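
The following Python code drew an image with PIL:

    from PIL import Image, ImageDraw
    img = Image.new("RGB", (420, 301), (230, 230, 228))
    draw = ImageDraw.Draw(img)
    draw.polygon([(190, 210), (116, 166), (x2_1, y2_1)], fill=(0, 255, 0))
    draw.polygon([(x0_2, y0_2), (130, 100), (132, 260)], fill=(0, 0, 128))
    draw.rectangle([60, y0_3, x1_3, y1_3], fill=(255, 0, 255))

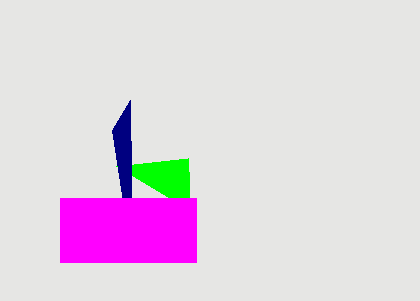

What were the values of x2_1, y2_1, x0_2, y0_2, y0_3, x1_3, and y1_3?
x2_1 = 188, y2_1 = 158, x0_2 = 112, y0_2 = 130, y0_3 = 198, x1_3 = 196, y1_3 = 262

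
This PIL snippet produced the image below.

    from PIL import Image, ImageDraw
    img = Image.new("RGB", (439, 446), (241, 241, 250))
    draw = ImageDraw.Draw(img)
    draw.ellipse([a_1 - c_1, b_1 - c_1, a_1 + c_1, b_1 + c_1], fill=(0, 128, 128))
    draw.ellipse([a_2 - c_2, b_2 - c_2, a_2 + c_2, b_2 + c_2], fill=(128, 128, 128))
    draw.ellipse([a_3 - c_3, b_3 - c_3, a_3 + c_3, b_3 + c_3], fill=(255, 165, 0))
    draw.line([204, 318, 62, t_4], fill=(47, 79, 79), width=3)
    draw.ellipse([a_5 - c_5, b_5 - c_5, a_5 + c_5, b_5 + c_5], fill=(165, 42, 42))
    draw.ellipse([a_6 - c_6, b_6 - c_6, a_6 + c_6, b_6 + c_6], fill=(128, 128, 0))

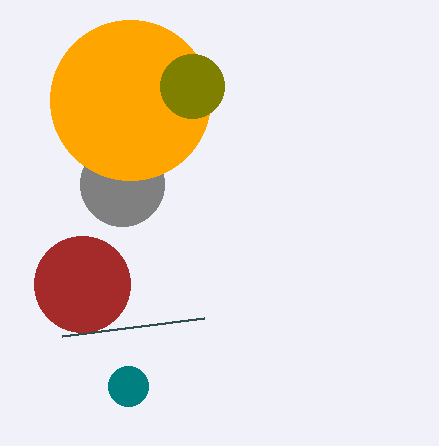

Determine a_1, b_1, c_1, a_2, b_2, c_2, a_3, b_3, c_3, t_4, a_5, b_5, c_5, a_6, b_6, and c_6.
a_1 = 128; b_1 = 386; c_1 = 20; a_2 = 122; b_2 = 184; c_2 = 42; a_3 = 130; b_3 = 100; c_3 = 80; t_4 = 336; a_5 = 82; b_5 = 284; c_5 = 48; a_6 = 192; b_6 = 86; c_6 = 32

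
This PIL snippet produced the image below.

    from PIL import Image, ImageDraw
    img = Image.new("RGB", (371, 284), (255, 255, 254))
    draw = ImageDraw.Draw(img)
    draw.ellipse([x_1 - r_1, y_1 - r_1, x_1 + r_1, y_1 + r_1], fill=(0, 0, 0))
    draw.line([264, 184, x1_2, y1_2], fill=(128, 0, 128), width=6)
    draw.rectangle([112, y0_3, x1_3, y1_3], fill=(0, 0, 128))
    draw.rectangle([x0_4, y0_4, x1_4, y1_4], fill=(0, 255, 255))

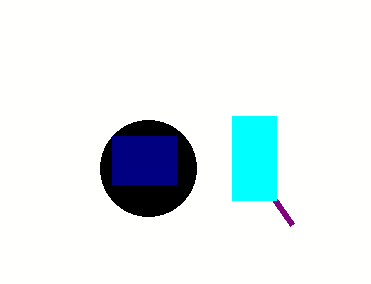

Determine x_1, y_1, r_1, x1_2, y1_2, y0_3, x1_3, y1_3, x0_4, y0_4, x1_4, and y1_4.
x_1 = 148, y_1 = 168, r_1 = 48, x1_2 = 292, y1_2 = 224, y0_3 = 136, x1_3 = 176, y1_3 = 184, x0_4 = 232, y0_4 = 116, x1_4 = 276, y1_4 = 200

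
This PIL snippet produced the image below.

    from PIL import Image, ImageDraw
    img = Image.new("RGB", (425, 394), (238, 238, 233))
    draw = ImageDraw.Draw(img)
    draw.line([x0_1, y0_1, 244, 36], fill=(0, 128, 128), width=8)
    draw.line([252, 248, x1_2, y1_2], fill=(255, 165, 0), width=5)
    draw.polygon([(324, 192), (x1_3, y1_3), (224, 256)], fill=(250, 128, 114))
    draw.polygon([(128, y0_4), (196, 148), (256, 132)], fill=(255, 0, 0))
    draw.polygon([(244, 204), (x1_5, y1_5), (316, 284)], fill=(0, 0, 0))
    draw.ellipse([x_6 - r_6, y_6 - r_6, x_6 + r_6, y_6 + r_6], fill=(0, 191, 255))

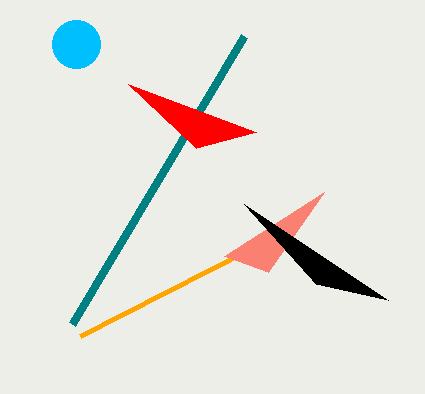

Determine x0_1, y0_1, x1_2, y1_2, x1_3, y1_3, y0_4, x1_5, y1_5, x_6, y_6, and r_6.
x0_1 = 72; y0_1 = 324; x1_2 = 80; y1_2 = 336; x1_3 = 268; y1_3 = 272; y0_4 = 84; x1_5 = 388; y1_5 = 300; x_6 = 76; y_6 = 44; r_6 = 24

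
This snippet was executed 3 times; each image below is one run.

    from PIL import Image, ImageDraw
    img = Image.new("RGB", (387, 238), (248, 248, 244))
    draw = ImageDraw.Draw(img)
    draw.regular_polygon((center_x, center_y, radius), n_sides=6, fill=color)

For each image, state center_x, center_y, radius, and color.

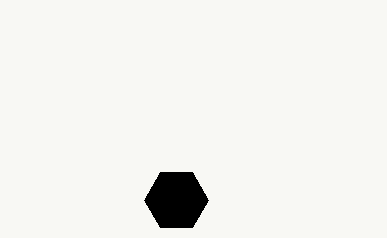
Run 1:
center_x = 176; center_y = 200; radius = 32; color = 'black'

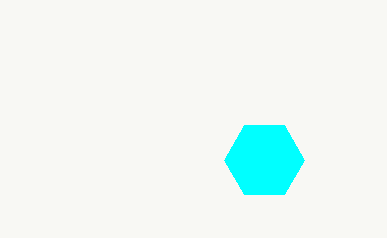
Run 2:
center_x = 264; center_y = 160; radius = 40; color = 'cyan'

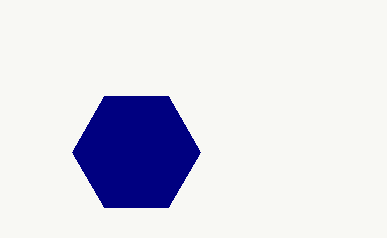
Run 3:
center_x = 136; center_y = 152; radius = 64; color = 'navy'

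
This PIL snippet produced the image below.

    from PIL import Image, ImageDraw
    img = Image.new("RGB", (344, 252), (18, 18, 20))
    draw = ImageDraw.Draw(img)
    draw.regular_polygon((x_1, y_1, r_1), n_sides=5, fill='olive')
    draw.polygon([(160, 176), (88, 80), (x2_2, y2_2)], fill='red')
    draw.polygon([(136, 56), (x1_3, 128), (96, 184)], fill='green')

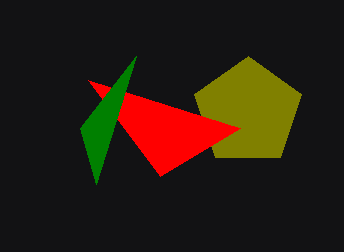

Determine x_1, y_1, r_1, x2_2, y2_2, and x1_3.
x_1 = 248, y_1 = 112, r_1 = 56, x2_2 = 240, y2_2 = 128, x1_3 = 80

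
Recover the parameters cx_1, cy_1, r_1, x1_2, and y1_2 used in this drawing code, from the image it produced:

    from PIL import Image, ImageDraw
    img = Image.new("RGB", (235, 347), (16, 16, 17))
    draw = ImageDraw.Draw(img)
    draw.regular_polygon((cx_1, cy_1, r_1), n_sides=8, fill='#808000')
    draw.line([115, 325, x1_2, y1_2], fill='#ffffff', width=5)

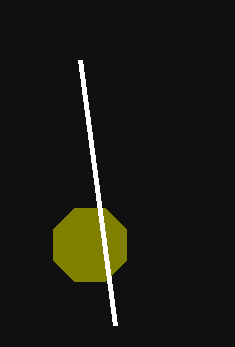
cx_1 = 90; cy_1 = 245; r_1 = 40; x1_2 = 80; y1_2 = 60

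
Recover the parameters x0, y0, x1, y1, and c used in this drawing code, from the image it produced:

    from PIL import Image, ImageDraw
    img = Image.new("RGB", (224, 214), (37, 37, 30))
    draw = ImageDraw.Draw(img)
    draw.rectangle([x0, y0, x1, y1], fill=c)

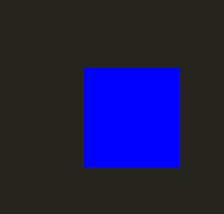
x0 = 84; y0 = 68; x1 = 178; y1 = 166; c = 'blue'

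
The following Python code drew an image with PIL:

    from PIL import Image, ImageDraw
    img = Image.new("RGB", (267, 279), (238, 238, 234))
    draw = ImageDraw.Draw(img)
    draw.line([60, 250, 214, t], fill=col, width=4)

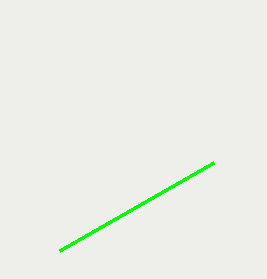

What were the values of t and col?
t = 162, col = 'lime'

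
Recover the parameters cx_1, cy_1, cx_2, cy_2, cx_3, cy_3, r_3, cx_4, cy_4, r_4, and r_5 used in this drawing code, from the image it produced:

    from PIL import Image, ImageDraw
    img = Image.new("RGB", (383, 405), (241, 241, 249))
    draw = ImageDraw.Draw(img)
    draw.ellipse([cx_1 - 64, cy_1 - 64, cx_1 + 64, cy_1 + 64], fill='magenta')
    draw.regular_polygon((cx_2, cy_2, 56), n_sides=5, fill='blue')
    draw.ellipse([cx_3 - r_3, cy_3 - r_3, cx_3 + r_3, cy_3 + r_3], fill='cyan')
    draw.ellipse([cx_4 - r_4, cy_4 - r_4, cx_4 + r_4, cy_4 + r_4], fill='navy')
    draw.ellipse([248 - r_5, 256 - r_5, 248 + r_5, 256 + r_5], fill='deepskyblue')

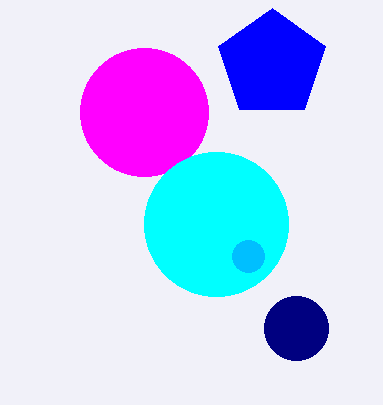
cx_1 = 144
cy_1 = 112
cx_2 = 272
cy_2 = 64
cx_3 = 216
cy_3 = 224
r_3 = 72
cx_4 = 296
cy_4 = 328
r_4 = 32
r_5 = 16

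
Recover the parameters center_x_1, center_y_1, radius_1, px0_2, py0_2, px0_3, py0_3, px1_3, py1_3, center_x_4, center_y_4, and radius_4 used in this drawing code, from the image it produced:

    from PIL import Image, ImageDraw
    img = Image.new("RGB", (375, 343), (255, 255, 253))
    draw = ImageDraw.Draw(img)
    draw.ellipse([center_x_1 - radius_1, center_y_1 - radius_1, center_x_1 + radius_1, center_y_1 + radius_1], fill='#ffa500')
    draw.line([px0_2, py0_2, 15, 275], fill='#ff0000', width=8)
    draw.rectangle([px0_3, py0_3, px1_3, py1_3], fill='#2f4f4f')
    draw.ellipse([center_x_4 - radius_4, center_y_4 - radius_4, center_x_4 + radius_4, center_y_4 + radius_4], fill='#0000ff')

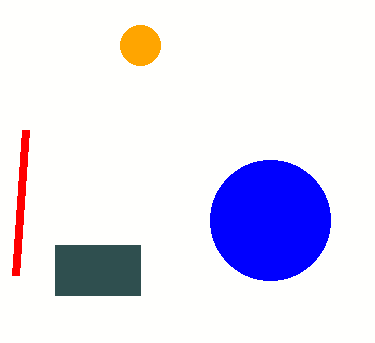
center_x_1 = 140; center_y_1 = 45; radius_1 = 20; px0_2 = 25; py0_2 = 130; px0_3 = 55; py0_3 = 245; px1_3 = 140; py1_3 = 295; center_x_4 = 270; center_y_4 = 220; radius_4 = 60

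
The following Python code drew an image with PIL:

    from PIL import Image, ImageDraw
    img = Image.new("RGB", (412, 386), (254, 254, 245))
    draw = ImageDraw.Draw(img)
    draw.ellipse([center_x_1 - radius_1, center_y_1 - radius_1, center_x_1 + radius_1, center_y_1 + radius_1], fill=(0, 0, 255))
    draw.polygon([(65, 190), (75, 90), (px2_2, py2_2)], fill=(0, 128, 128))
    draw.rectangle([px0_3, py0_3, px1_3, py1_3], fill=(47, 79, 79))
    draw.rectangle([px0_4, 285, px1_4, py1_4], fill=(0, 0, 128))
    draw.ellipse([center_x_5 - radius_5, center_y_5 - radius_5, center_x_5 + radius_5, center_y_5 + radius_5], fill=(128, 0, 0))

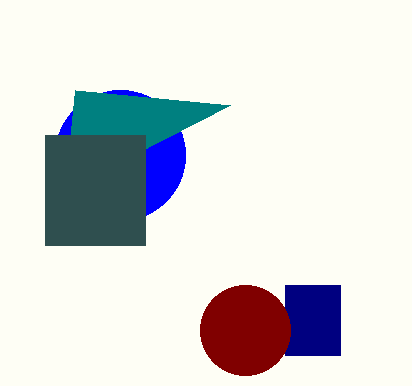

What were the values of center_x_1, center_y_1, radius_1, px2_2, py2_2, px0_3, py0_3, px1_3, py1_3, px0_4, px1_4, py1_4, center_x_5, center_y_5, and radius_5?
center_x_1 = 120, center_y_1 = 155, radius_1 = 65, px2_2 = 230, py2_2 = 105, px0_3 = 45, py0_3 = 135, px1_3 = 145, py1_3 = 245, px0_4 = 285, px1_4 = 340, py1_4 = 355, center_x_5 = 245, center_y_5 = 330, radius_5 = 45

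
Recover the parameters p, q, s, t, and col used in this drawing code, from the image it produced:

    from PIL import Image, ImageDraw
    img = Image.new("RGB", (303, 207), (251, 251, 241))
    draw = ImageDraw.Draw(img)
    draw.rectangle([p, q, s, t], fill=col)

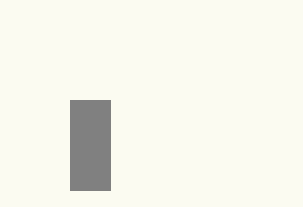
p = 70; q = 100; s = 110; t = 190; col = 'gray'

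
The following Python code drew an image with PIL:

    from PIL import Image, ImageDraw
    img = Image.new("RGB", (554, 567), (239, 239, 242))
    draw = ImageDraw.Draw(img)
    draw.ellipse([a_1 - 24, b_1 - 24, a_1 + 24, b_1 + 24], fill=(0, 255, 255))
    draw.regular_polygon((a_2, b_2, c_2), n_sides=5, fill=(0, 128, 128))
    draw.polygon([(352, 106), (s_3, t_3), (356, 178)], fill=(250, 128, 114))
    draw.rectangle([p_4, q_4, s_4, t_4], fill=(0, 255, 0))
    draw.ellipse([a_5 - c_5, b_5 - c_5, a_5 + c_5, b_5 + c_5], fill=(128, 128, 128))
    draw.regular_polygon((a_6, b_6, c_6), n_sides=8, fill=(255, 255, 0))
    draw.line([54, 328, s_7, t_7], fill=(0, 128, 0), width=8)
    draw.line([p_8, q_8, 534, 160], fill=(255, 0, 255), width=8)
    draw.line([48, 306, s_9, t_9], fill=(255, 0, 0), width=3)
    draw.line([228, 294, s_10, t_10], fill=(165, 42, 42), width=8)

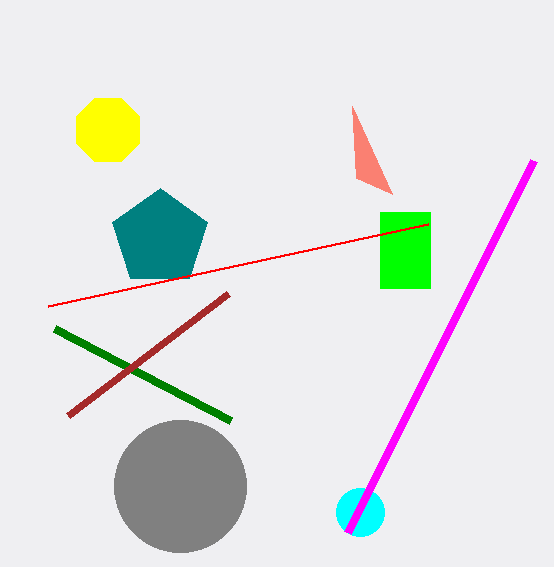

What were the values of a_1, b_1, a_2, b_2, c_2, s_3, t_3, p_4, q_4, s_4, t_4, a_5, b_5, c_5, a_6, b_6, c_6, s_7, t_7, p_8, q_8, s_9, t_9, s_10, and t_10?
a_1 = 360, b_1 = 512, a_2 = 160, b_2 = 238, c_2 = 50, s_3 = 392, t_3 = 194, p_4 = 380, q_4 = 212, s_4 = 430, t_4 = 288, a_5 = 180, b_5 = 486, c_5 = 66, a_6 = 108, b_6 = 130, c_6 = 34, s_7 = 230, t_7 = 420, p_8 = 348, q_8 = 532, s_9 = 428, t_9 = 224, s_10 = 68, t_10 = 416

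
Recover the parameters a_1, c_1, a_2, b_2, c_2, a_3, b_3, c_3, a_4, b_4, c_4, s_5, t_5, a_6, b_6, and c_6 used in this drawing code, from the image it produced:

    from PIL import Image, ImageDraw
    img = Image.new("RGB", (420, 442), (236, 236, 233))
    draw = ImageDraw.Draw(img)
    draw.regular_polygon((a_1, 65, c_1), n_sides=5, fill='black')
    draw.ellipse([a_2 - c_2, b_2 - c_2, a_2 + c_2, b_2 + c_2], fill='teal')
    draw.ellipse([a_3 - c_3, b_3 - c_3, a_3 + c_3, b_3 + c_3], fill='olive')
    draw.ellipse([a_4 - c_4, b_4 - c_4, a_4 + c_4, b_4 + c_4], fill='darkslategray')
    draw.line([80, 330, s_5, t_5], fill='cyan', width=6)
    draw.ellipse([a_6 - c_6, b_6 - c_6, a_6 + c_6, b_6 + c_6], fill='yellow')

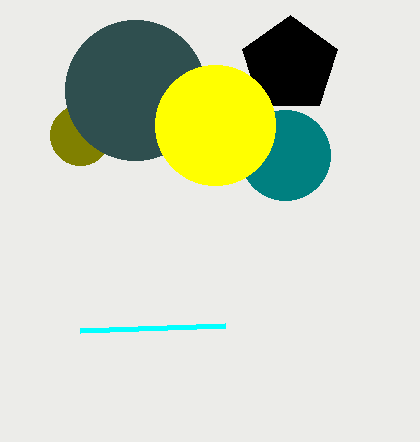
a_1 = 290; c_1 = 50; a_2 = 285; b_2 = 155; c_2 = 45; a_3 = 80; b_3 = 135; c_3 = 30; a_4 = 135; b_4 = 90; c_4 = 70; s_5 = 225; t_5 = 325; a_6 = 215; b_6 = 125; c_6 = 60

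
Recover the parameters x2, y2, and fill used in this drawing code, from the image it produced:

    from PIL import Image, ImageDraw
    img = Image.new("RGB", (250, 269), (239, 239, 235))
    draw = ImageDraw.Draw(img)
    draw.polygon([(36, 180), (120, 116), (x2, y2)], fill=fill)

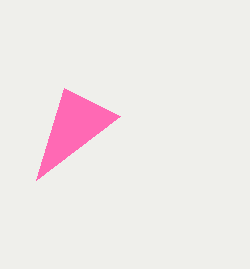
x2 = 64; y2 = 88; fill = 'hotpink'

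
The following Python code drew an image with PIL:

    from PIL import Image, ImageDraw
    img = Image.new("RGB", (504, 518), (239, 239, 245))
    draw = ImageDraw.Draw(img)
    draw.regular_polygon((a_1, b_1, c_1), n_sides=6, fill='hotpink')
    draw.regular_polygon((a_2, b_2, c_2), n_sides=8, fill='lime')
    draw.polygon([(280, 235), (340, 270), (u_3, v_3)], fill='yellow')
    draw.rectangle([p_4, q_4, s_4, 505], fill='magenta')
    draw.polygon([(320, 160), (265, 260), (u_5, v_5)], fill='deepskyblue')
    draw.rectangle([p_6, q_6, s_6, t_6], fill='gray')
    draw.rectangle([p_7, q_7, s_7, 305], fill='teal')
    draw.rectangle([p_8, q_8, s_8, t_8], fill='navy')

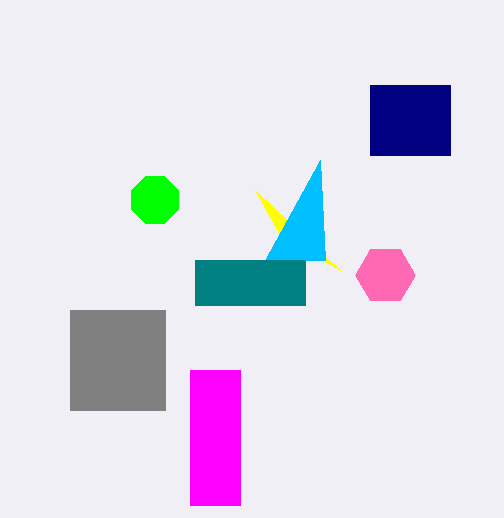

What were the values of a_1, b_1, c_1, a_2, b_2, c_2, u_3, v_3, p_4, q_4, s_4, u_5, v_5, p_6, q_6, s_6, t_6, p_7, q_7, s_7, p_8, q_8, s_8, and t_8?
a_1 = 385, b_1 = 275, c_1 = 30, a_2 = 155, b_2 = 200, c_2 = 25, u_3 = 255, v_3 = 190, p_4 = 190, q_4 = 370, s_4 = 240, u_5 = 325, v_5 = 260, p_6 = 70, q_6 = 310, s_6 = 165, t_6 = 410, p_7 = 195, q_7 = 260, s_7 = 305, p_8 = 370, q_8 = 85, s_8 = 450, t_8 = 155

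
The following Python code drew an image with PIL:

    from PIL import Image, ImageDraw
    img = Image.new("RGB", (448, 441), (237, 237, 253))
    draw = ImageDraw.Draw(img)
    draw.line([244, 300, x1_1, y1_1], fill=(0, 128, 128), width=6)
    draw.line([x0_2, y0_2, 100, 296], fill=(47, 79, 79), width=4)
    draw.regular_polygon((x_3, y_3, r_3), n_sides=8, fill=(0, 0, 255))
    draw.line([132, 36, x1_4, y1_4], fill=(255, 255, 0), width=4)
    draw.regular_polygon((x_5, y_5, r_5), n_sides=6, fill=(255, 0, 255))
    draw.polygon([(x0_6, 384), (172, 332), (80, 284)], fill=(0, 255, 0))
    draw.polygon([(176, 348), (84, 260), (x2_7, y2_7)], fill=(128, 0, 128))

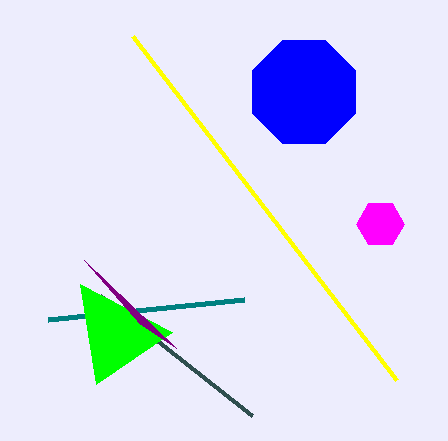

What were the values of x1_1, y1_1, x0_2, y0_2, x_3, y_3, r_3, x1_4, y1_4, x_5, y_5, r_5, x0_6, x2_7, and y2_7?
x1_1 = 48; y1_1 = 320; x0_2 = 252; y0_2 = 416; x_3 = 304; y_3 = 92; r_3 = 56; x1_4 = 396; y1_4 = 380; x_5 = 380; y_5 = 224; r_5 = 24; x0_6 = 96; x2_7 = 140; y2_7 = 324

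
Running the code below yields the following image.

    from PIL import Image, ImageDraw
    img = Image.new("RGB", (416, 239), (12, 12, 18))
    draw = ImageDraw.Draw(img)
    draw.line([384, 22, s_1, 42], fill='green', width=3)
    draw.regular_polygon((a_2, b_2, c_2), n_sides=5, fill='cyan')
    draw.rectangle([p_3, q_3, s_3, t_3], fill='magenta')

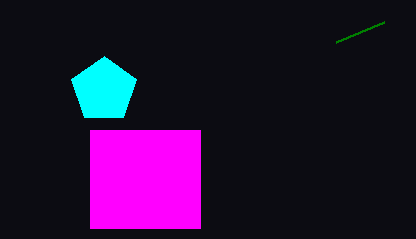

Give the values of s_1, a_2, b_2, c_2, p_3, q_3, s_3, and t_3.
s_1 = 336
a_2 = 104
b_2 = 90
c_2 = 34
p_3 = 90
q_3 = 130
s_3 = 200
t_3 = 228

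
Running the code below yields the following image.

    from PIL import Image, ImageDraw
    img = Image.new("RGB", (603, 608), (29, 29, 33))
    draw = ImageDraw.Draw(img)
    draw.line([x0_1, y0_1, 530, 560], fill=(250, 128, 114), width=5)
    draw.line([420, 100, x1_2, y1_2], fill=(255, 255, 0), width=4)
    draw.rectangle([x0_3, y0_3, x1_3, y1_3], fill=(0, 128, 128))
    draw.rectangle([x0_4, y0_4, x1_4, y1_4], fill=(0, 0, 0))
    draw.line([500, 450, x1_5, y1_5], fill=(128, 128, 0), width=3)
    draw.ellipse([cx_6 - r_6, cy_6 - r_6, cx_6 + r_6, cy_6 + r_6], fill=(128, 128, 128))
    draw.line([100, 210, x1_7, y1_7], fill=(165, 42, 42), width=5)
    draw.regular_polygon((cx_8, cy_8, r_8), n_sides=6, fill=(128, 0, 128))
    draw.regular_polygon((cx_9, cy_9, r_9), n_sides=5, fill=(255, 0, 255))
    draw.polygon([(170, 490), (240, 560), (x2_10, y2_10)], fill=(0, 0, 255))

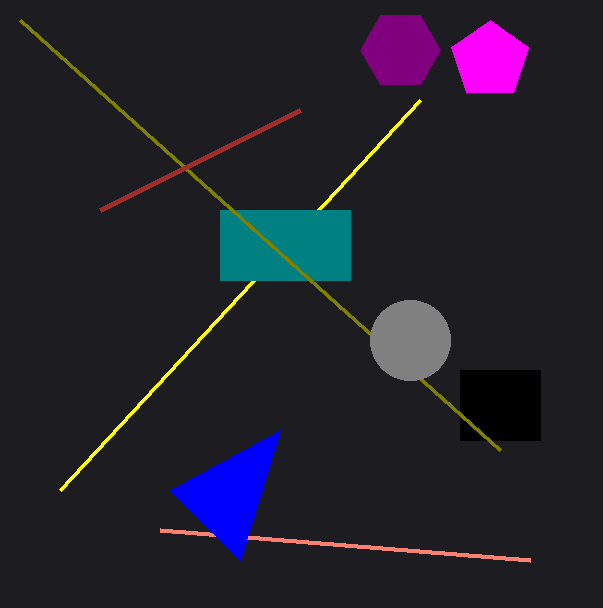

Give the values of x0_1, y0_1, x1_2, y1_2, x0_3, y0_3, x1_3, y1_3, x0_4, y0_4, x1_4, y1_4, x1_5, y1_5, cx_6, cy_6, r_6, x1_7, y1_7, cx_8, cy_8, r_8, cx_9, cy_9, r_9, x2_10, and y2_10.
x0_1 = 160, y0_1 = 530, x1_2 = 60, y1_2 = 490, x0_3 = 220, y0_3 = 210, x1_3 = 350, y1_3 = 280, x0_4 = 460, y0_4 = 370, x1_4 = 540, y1_4 = 440, x1_5 = 20, y1_5 = 20, cx_6 = 410, cy_6 = 340, r_6 = 40, x1_7 = 300, y1_7 = 110, cx_8 = 400, cy_8 = 50, r_8 = 40, cx_9 = 490, cy_9 = 60, r_9 = 40, x2_10 = 280, y2_10 = 430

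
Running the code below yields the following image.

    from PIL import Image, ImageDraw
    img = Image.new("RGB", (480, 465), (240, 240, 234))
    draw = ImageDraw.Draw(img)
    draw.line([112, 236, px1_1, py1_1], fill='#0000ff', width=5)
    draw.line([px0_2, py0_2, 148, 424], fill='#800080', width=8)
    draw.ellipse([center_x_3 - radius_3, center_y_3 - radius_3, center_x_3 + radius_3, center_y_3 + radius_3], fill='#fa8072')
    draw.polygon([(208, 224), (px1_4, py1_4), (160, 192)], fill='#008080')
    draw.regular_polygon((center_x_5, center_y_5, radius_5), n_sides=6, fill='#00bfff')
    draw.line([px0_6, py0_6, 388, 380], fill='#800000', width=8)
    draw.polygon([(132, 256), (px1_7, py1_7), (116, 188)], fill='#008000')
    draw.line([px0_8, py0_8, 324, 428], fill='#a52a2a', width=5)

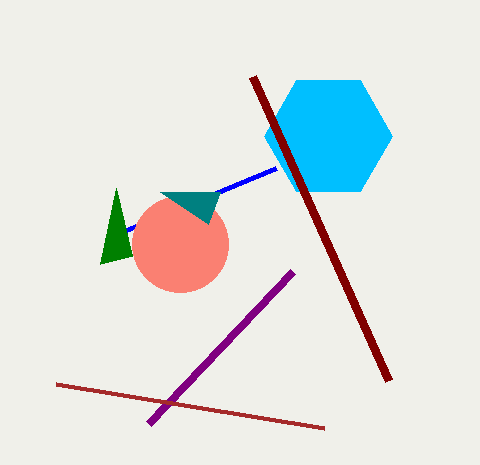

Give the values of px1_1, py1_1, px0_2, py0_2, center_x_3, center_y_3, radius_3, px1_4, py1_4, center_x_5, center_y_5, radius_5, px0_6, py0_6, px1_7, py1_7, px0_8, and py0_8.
px1_1 = 276
py1_1 = 168
px0_2 = 292
py0_2 = 272
center_x_3 = 180
center_y_3 = 244
radius_3 = 48
px1_4 = 220
py1_4 = 192
center_x_5 = 328
center_y_5 = 136
radius_5 = 64
px0_6 = 252
py0_6 = 76
px1_7 = 100
py1_7 = 264
px0_8 = 56
py0_8 = 384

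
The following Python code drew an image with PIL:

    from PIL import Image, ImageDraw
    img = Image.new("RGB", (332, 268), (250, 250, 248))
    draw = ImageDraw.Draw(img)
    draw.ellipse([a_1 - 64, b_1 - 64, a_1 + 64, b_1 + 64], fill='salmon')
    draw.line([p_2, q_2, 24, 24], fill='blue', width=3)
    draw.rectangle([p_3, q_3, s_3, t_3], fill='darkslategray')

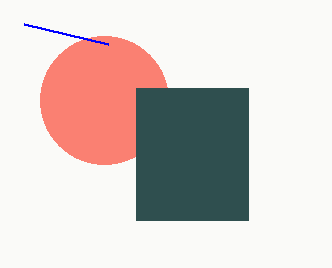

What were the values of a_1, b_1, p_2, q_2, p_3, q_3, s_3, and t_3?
a_1 = 104; b_1 = 100; p_2 = 108; q_2 = 44; p_3 = 136; q_3 = 88; s_3 = 248; t_3 = 220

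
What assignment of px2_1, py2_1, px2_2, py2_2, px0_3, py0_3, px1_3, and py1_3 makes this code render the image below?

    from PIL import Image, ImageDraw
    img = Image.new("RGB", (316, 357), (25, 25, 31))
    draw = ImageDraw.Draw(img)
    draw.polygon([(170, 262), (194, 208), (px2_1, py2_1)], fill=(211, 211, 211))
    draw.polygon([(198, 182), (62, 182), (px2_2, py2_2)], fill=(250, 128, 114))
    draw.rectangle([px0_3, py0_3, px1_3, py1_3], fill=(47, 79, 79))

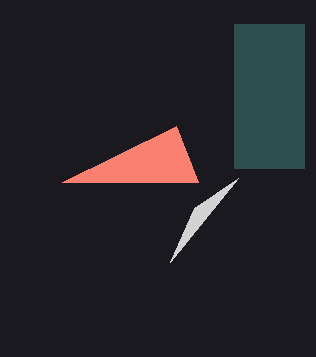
px2_1 = 238
py2_1 = 178
px2_2 = 176
py2_2 = 126
px0_3 = 234
py0_3 = 24
px1_3 = 304
py1_3 = 168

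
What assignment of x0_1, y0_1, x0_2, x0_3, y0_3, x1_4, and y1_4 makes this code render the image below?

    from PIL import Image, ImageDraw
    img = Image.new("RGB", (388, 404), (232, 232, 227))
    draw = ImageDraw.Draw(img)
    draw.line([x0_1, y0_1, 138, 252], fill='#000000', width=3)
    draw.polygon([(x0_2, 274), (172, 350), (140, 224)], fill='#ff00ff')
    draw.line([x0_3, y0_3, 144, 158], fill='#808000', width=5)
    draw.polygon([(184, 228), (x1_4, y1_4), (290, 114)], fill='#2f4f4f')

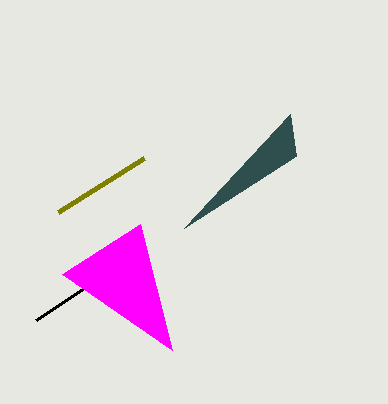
x0_1 = 36, y0_1 = 320, x0_2 = 62, x0_3 = 58, y0_3 = 212, x1_4 = 296, y1_4 = 156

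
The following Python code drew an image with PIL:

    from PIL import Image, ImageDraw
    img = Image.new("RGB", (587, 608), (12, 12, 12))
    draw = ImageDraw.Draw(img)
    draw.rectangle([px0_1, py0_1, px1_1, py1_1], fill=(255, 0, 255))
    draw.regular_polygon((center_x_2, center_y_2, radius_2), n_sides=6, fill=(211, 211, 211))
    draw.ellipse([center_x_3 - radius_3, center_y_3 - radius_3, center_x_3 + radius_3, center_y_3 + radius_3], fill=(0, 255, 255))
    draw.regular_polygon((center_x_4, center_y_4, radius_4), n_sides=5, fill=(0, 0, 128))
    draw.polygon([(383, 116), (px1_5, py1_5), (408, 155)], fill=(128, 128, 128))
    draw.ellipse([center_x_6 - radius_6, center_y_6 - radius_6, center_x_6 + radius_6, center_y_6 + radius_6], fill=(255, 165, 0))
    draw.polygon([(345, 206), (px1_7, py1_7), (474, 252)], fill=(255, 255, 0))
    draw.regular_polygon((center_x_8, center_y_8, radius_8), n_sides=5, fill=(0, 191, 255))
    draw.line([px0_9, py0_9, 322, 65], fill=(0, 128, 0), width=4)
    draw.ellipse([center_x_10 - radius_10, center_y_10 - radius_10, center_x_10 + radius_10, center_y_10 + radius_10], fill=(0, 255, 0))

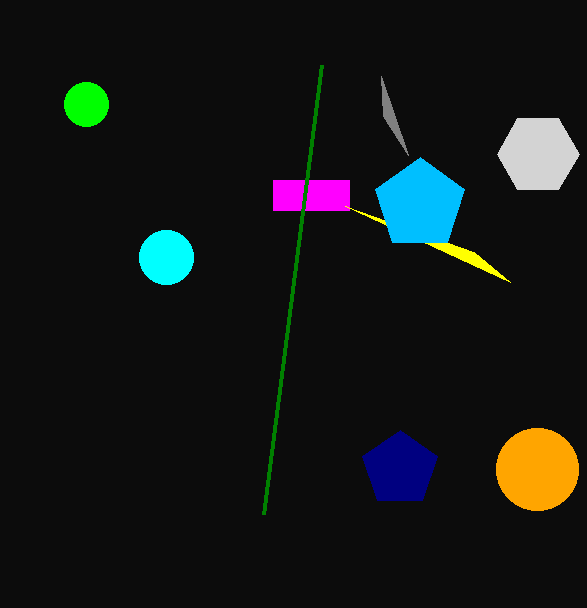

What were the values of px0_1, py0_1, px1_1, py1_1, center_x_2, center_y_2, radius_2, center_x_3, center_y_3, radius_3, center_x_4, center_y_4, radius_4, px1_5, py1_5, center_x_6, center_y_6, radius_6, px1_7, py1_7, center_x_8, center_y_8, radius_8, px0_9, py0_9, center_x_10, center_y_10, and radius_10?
px0_1 = 273, py0_1 = 180, px1_1 = 349, py1_1 = 210, center_x_2 = 538, center_y_2 = 154, radius_2 = 41, center_x_3 = 166, center_y_3 = 257, radius_3 = 27, center_x_4 = 400, center_y_4 = 469, radius_4 = 39, px1_5 = 381, py1_5 = 76, center_x_6 = 537, center_y_6 = 469, radius_6 = 41, px1_7 = 510, py1_7 = 282, center_x_8 = 420, center_y_8 = 204, radius_8 = 47, px0_9 = 264, py0_9 = 514, center_x_10 = 86, center_y_10 = 104, radius_10 = 22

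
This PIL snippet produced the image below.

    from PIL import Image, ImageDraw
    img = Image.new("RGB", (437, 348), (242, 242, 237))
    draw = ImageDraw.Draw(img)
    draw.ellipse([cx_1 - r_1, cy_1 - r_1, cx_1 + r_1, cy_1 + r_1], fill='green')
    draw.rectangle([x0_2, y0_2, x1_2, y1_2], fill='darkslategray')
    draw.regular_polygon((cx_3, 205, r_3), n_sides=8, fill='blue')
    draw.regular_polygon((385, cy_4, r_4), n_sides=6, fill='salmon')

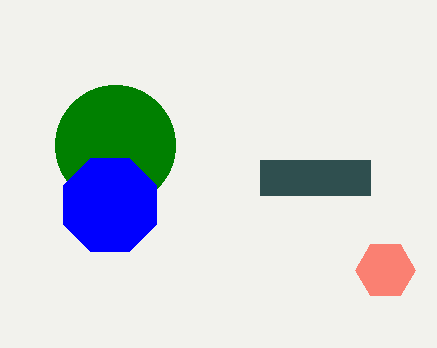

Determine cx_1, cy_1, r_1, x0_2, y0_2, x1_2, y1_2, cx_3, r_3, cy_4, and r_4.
cx_1 = 115, cy_1 = 145, r_1 = 60, x0_2 = 260, y0_2 = 160, x1_2 = 370, y1_2 = 195, cx_3 = 110, r_3 = 50, cy_4 = 270, r_4 = 30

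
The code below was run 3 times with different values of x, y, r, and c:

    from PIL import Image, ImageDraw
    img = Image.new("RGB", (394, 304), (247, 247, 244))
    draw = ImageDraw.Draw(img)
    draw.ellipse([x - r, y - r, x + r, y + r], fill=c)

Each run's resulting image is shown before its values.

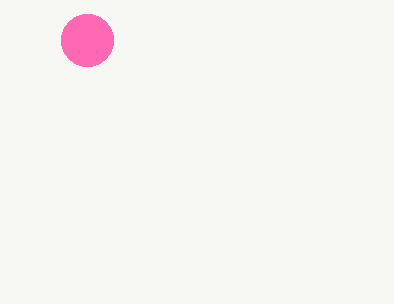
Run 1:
x = 87, y = 40, r = 26, c = 'hotpink'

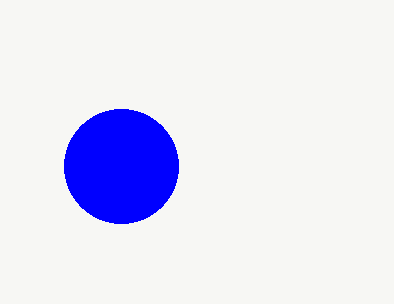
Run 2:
x = 121
y = 166
r = 57
c = 'blue'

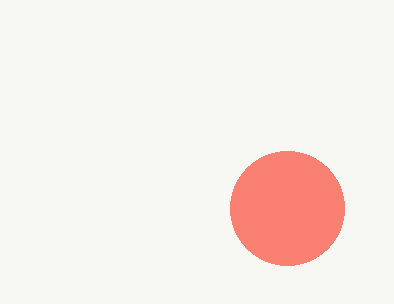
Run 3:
x = 287; y = 208; r = 57; c = 'salmon'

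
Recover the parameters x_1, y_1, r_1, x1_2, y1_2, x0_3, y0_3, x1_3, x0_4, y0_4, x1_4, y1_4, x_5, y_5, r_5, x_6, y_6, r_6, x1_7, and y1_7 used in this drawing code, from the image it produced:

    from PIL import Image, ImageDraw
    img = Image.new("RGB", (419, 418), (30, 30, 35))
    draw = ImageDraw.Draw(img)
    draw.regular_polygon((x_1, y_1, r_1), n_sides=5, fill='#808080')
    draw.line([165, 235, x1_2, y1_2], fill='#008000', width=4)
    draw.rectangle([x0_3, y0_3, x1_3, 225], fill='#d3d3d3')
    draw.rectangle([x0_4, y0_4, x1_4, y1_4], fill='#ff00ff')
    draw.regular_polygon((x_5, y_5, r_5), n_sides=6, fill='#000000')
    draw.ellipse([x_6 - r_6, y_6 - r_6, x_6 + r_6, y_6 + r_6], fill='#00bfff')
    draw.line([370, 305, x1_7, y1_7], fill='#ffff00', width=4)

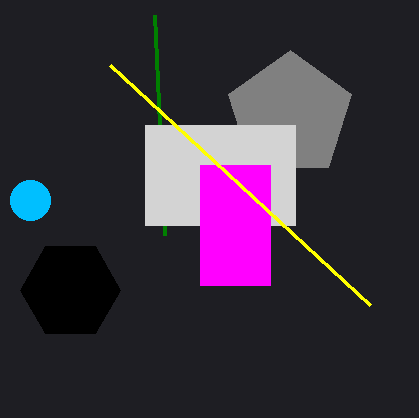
x_1 = 290, y_1 = 115, r_1 = 65, x1_2 = 155, y1_2 = 15, x0_3 = 145, y0_3 = 125, x1_3 = 295, x0_4 = 200, y0_4 = 165, x1_4 = 270, y1_4 = 285, x_5 = 70, y_5 = 290, r_5 = 50, x_6 = 30, y_6 = 200, r_6 = 20, x1_7 = 110, y1_7 = 65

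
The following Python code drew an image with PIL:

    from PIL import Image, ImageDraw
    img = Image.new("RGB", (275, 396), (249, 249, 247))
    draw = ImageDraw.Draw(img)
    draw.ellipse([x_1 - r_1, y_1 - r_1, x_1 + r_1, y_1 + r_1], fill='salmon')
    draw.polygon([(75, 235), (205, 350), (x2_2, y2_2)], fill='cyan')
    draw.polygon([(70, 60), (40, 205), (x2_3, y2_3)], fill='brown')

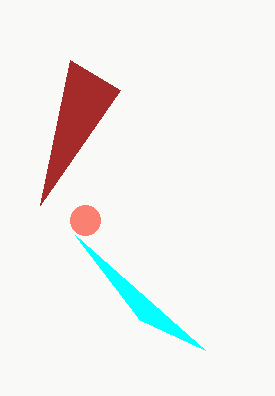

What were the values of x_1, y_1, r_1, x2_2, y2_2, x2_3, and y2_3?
x_1 = 85
y_1 = 220
r_1 = 15
x2_2 = 140
y2_2 = 320
x2_3 = 120
y2_3 = 90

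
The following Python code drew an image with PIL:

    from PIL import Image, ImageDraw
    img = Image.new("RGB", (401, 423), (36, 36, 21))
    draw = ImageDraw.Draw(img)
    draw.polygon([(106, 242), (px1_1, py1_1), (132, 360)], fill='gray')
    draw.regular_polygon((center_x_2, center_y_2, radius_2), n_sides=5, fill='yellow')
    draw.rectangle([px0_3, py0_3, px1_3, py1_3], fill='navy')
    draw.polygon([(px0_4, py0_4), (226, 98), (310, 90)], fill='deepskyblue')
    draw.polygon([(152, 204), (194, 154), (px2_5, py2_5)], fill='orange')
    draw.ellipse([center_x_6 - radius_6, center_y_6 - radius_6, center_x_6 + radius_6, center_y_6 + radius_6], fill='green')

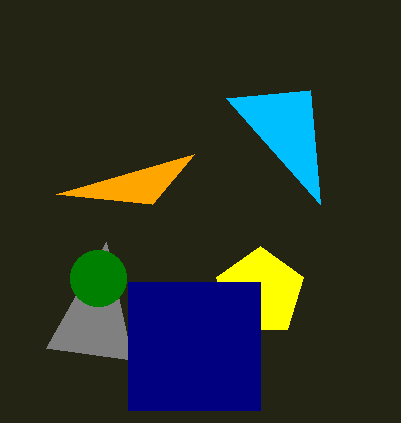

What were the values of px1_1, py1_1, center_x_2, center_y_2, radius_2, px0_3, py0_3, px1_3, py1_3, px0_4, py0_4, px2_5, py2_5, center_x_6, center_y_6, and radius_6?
px1_1 = 46, py1_1 = 348, center_x_2 = 260, center_y_2 = 292, radius_2 = 46, px0_3 = 128, py0_3 = 282, px1_3 = 260, py1_3 = 410, px0_4 = 320, py0_4 = 204, px2_5 = 56, py2_5 = 194, center_x_6 = 98, center_y_6 = 278, radius_6 = 28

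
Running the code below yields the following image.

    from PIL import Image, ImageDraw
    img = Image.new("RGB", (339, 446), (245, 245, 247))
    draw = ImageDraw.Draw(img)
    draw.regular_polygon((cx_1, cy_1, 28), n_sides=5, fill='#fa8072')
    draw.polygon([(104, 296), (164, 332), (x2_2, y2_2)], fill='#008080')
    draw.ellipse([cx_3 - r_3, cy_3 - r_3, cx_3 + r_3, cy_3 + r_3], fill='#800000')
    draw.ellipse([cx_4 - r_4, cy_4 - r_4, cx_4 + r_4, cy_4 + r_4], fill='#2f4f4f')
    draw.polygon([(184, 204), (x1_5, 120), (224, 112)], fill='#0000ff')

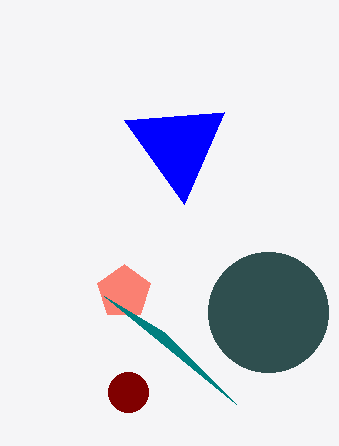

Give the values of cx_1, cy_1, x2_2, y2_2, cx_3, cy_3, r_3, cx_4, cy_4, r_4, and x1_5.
cx_1 = 124; cy_1 = 292; x2_2 = 236; y2_2 = 404; cx_3 = 128; cy_3 = 392; r_3 = 20; cx_4 = 268; cy_4 = 312; r_4 = 60; x1_5 = 124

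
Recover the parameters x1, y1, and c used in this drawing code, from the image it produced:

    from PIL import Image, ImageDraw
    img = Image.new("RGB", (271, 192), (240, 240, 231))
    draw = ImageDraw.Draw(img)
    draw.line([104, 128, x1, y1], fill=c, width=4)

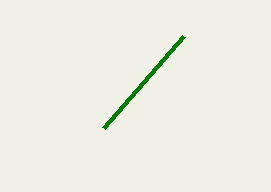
x1 = 184
y1 = 36
c = 'green'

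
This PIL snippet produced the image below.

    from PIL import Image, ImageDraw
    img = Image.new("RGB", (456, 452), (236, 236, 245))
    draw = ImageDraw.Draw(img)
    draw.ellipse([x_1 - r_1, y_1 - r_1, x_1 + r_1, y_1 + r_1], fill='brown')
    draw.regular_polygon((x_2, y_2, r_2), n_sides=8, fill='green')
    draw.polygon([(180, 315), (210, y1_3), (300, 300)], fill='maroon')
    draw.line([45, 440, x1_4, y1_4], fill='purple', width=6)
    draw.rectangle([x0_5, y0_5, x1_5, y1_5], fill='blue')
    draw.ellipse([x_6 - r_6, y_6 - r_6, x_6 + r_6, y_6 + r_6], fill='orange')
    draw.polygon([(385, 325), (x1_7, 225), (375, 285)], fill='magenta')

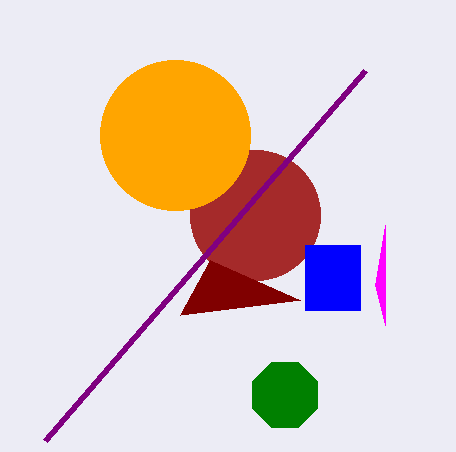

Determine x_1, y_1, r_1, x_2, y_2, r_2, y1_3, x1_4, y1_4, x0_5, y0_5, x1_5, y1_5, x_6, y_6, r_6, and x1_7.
x_1 = 255, y_1 = 215, r_1 = 65, x_2 = 285, y_2 = 395, r_2 = 35, y1_3 = 260, x1_4 = 365, y1_4 = 70, x0_5 = 305, y0_5 = 245, x1_5 = 360, y1_5 = 310, x_6 = 175, y_6 = 135, r_6 = 75, x1_7 = 385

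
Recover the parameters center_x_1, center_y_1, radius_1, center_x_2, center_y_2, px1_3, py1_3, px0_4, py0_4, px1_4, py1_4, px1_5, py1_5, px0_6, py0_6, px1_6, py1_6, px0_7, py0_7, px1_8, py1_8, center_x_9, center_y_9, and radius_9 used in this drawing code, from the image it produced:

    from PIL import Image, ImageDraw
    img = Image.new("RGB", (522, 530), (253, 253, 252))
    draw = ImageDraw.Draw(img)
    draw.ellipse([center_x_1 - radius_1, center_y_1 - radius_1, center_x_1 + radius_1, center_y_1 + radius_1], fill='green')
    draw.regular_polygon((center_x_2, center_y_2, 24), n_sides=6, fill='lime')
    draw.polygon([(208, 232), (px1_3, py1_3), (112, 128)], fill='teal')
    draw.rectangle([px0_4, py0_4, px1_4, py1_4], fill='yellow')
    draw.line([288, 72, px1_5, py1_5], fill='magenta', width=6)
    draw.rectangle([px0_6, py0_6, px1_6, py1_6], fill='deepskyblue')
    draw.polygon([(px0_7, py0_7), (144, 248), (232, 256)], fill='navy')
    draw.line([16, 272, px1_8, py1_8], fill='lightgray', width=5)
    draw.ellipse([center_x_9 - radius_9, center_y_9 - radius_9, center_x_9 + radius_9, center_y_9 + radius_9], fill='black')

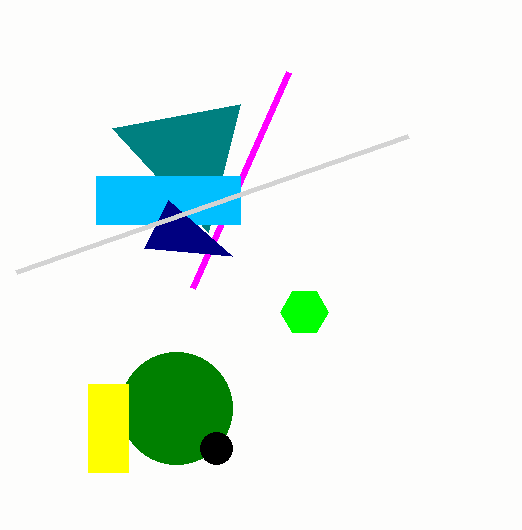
center_x_1 = 176, center_y_1 = 408, radius_1 = 56, center_x_2 = 304, center_y_2 = 312, px1_3 = 240, py1_3 = 104, px0_4 = 88, py0_4 = 384, px1_4 = 128, py1_4 = 472, px1_5 = 192, py1_5 = 288, px0_6 = 96, py0_6 = 176, px1_6 = 240, py1_6 = 224, px0_7 = 168, py0_7 = 200, px1_8 = 408, py1_8 = 136, center_x_9 = 216, center_y_9 = 448, radius_9 = 16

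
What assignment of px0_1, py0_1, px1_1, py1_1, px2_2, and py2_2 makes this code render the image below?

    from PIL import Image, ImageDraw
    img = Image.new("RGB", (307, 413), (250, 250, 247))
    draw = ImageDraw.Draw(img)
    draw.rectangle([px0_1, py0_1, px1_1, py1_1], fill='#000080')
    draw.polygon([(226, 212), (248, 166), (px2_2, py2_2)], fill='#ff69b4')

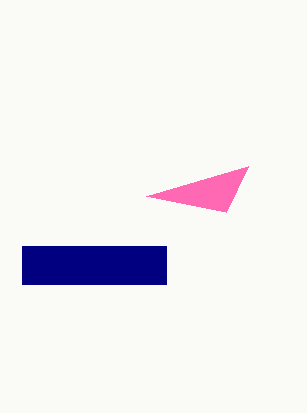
px0_1 = 22; py0_1 = 246; px1_1 = 166; py1_1 = 284; px2_2 = 146; py2_2 = 196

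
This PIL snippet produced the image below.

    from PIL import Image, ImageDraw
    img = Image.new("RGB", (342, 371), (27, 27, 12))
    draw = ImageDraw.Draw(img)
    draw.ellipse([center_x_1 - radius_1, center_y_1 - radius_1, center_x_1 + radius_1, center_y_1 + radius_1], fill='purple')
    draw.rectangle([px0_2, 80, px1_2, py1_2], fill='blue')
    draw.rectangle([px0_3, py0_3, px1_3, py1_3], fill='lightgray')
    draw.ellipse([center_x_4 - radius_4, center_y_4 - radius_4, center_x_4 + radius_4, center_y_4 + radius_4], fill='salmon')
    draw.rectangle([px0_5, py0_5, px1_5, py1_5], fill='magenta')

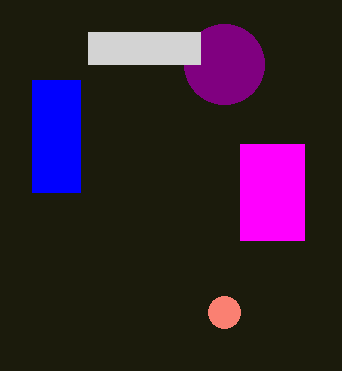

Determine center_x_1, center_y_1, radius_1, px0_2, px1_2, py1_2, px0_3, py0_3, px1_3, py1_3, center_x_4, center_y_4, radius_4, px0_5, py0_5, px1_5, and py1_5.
center_x_1 = 224, center_y_1 = 64, radius_1 = 40, px0_2 = 32, px1_2 = 80, py1_2 = 192, px0_3 = 88, py0_3 = 32, px1_3 = 200, py1_3 = 64, center_x_4 = 224, center_y_4 = 312, radius_4 = 16, px0_5 = 240, py0_5 = 144, px1_5 = 304, py1_5 = 240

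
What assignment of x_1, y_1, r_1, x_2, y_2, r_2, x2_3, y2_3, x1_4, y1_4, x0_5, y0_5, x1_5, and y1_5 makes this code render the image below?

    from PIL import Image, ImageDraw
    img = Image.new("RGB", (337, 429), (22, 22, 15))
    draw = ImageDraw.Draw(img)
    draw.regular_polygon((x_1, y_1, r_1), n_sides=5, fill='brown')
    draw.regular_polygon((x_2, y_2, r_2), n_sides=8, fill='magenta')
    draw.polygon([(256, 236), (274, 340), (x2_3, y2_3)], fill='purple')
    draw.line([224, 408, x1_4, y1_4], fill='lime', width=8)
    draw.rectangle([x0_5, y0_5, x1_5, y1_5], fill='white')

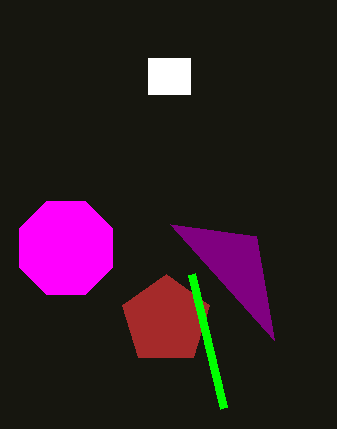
x_1 = 166; y_1 = 320; r_1 = 46; x_2 = 66; y_2 = 248; r_2 = 50; x2_3 = 170; y2_3 = 224; x1_4 = 192; y1_4 = 274; x0_5 = 148; y0_5 = 58; x1_5 = 190; y1_5 = 94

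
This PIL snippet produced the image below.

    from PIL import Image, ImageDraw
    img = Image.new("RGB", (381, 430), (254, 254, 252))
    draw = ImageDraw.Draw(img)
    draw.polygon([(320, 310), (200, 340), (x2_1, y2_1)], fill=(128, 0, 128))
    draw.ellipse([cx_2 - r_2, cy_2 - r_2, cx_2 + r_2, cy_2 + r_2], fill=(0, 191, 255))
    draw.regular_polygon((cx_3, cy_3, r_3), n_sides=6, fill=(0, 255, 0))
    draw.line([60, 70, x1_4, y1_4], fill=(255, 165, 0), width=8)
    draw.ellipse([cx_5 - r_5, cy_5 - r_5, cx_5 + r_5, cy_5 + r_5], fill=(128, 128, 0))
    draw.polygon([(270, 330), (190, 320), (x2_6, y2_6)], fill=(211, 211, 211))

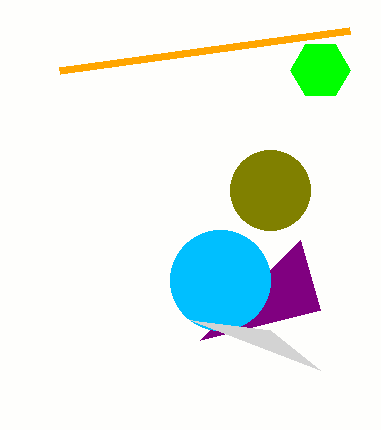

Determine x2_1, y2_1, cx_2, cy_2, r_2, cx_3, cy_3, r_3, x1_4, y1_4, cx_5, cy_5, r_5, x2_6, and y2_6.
x2_1 = 300; y2_1 = 240; cx_2 = 220; cy_2 = 280; r_2 = 50; cx_3 = 320; cy_3 = 70; r_3 = 30; x1_4 = 350; y1_4 = 30; cx_5 = 270; cy_5 = 190; r_5 = 40; x2_6 = 320; y2_6 = 370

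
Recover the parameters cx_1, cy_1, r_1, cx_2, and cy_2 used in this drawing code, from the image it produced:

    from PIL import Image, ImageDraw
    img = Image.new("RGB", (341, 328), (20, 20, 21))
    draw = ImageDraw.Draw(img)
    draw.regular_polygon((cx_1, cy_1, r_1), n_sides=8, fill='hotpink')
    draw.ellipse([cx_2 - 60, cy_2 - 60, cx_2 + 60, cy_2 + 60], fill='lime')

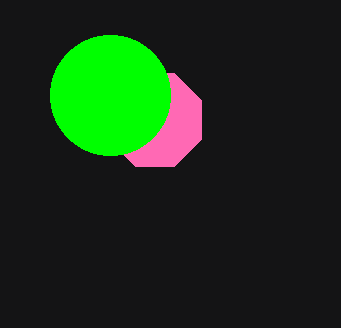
cx_1 = 155, cy_1 = 120, r_1 = 50, cx_2 = 110, cy_2 = 95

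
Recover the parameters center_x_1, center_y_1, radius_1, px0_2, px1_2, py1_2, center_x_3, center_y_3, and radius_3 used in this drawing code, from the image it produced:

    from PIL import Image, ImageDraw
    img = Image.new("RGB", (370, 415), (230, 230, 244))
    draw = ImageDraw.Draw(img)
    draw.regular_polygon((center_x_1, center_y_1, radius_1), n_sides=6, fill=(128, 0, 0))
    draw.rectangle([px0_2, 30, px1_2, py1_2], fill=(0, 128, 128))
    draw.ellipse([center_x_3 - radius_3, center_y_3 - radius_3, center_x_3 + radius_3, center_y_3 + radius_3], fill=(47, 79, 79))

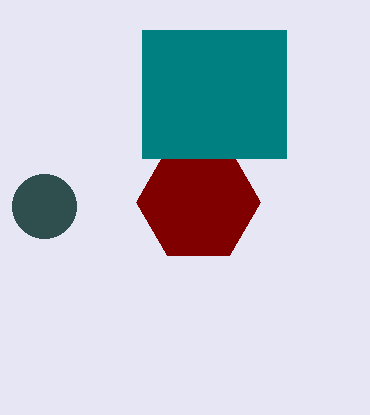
center_x_1 = 198, center_y_1 = 202, radius_1 = 62, px0_2 = 142, px1_2 = 286, py1_2 = 158, center_x_3 = 44, center_y_3 = 206, radius_3 = 32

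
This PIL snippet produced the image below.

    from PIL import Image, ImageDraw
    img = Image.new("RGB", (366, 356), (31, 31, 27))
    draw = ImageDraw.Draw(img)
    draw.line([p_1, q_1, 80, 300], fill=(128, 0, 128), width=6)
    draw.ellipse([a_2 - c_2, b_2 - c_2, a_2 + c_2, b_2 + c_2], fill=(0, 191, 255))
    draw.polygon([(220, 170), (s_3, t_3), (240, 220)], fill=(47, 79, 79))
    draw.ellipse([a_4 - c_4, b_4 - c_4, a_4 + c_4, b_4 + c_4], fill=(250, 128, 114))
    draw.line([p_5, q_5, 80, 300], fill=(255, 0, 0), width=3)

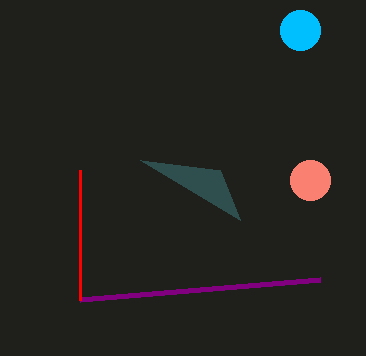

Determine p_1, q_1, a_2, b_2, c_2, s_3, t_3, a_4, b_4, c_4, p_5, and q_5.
p_1 = 320, q_1 = 280, a_2 = 300, b_2 = 30, c_2 = 20, s_3 = 140, t_3 = 160, a_4 = 310, b_4 = 180, c_4 = 20, p_5 = 80, q_5 = 170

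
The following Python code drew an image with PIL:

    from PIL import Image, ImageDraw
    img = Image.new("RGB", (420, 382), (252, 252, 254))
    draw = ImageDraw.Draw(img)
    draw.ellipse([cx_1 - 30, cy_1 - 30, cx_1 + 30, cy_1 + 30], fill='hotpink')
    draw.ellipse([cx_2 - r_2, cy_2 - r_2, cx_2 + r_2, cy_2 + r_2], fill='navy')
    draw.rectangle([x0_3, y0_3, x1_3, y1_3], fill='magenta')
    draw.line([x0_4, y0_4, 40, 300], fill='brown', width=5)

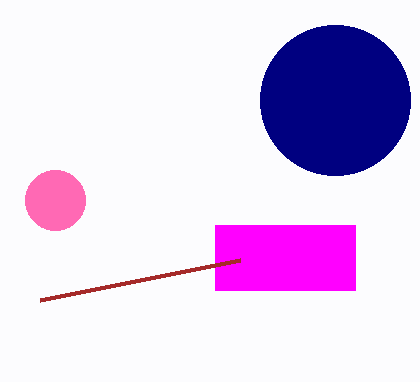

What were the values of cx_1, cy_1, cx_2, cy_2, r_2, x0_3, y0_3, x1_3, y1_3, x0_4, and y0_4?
cx_1 = 55; cy_1 = 200; cx_2 = 335; cy_2 = 100; r_2 = 75; x0_3 = 215; y0_3 = 225; x1_3 = 355; y1_3 = 290; x0_4 = 240; y0_4 = 260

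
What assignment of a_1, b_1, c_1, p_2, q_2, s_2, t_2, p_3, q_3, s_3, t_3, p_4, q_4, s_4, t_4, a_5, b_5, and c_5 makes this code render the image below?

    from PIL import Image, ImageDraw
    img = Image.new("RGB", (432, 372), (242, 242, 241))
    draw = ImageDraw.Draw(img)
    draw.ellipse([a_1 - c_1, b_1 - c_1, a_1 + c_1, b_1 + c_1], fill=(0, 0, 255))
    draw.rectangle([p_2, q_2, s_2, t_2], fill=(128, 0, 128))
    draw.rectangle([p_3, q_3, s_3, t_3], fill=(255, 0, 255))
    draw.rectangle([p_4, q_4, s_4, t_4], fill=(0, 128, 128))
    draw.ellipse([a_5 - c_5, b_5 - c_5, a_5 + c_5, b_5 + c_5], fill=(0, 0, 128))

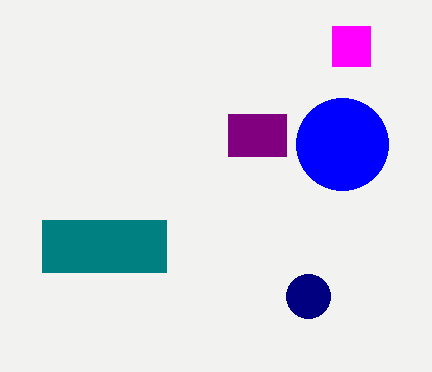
a_1 = 342
b_1 = 144
c_1 = 46
p_2 = 228
q_2 = 114
s_2 = 286
t_2 = 156
p_3 = 332
q_3 = 26
s_3 = 370
t_3 = 66
p_4 = 42
q_4 = 220
s_4 = 166
t_4 = 272
a_5 = 308
b_5 = 296
c_5 = 22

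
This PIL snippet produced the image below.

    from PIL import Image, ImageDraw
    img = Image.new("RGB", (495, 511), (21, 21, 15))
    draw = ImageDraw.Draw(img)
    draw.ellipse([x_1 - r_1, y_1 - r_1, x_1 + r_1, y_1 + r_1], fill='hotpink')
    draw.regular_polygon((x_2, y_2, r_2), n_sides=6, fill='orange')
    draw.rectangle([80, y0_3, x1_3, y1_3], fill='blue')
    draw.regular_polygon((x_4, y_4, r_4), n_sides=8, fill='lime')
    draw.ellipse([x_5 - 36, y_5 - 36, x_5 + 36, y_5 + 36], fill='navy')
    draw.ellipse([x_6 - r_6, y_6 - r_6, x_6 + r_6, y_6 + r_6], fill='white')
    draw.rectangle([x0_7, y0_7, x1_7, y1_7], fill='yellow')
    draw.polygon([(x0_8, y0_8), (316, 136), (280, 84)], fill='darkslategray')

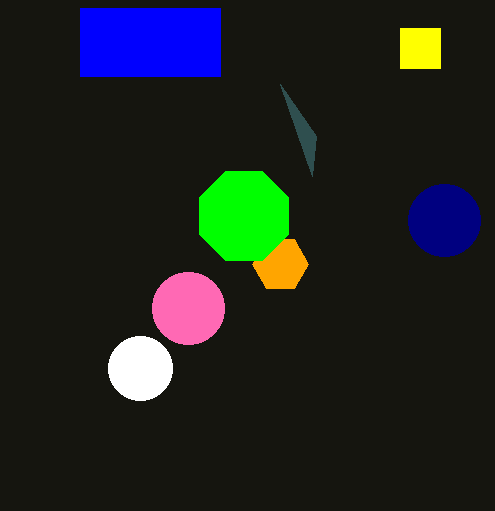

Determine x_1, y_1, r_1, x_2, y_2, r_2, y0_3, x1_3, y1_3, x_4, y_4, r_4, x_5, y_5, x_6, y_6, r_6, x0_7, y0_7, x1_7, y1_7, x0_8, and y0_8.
x_1 = 188; y_1 = 308; r_1 = 36; x_2 = 280; y_2 = 264; r_2 = 28; y0_3 = 8; x1_3 = 220; y1_3 = 76; x_4 = 244; y_4 = 216; r_4 = 48; x_5 = 444; y_5 = 220; x_6 = 140; y_6 = 368; r_6 = 32; x0_7 = 400; y0_7 = 28; x1_7 = 440; y1_7 = 68; x0_8 = 312; y0_8 = 176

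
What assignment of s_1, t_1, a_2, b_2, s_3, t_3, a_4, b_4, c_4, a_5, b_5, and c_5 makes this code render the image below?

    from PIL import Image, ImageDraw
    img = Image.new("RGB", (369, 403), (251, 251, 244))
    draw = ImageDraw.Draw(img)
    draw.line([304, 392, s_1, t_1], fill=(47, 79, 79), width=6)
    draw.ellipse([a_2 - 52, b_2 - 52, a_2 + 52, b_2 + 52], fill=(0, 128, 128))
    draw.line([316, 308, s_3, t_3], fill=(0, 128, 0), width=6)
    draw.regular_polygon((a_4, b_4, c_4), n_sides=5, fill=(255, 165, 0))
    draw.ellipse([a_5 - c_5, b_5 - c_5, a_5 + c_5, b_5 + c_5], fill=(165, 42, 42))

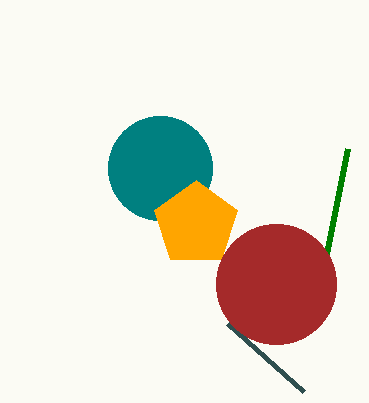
s_1 = 228, t_1 = 324, a_2 = 160, b_2 = 168, s_3 = 348, t_3 = 148, a_4 = 196, b_4 = 224, c_4 = 44, a_5 = 276, b_5 = 284, c_5 = 60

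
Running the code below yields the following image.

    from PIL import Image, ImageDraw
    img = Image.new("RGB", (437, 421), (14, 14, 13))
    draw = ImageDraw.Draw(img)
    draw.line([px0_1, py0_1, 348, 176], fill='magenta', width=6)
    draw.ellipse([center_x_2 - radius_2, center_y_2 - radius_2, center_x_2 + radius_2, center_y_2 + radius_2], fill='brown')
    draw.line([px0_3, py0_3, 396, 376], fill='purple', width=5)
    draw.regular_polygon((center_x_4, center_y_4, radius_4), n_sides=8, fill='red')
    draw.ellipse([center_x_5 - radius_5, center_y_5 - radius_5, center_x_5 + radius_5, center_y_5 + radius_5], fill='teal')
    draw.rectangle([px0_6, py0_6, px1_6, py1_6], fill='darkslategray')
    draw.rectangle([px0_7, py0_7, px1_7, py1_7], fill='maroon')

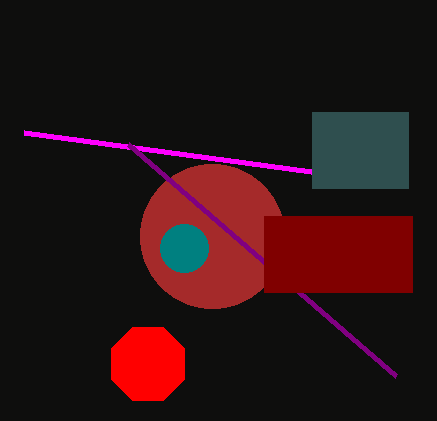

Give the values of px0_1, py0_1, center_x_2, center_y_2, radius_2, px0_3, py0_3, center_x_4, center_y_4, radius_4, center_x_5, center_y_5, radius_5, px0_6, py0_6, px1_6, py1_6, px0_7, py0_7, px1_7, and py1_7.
px0_1 = 24
py0_1 = 132
center_x_2 = 212
center_y_2 = 236
radius_2 = 72
px0_3 = 128
py0_3 = 144
center_x_4 = 148
center_y_4 = 364
radius_4 = 40
center_x_5 = 184
center_y_5 = 248
radius_5 = 24
px0_6 = 312
py0_6 = 112
px1_6 = 408
py1_6 = 188
px0_7 = 264
py0_7 = 216
px1_7 = 412
py1_7 = 292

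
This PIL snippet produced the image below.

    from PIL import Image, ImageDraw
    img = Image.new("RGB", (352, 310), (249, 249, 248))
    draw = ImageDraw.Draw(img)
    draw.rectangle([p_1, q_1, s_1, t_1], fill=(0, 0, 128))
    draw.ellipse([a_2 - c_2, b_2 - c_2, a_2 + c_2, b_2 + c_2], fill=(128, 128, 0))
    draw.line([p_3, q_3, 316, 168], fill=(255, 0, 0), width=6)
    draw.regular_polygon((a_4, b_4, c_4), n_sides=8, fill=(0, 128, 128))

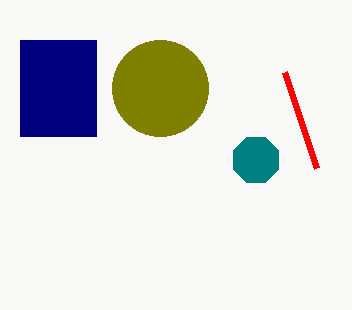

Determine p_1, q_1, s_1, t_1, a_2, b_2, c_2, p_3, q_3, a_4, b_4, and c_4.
p_1 = 20
q_1 = 40
s_1 = 96
t_1 = 136
a_2 = 160
b_2 = 88
c_2 = 48
p_3 = 284
q_3 = 72
a_4 = 256
b_4 = 160
c_4 = 24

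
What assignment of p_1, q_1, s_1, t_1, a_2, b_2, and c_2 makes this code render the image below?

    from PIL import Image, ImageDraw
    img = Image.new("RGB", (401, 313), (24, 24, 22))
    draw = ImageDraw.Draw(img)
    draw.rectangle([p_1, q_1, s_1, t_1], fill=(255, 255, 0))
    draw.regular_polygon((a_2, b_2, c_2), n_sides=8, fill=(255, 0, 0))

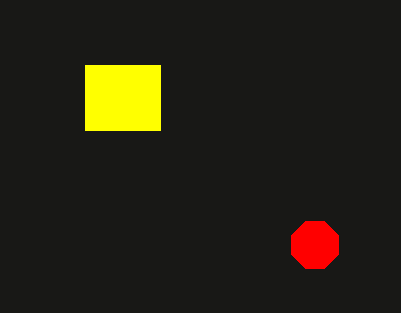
p_1 = 85, q_1 = 65, s_1 = 160, t_1 = 130, a_2 = 315, b_2 = 245, c_2 = 25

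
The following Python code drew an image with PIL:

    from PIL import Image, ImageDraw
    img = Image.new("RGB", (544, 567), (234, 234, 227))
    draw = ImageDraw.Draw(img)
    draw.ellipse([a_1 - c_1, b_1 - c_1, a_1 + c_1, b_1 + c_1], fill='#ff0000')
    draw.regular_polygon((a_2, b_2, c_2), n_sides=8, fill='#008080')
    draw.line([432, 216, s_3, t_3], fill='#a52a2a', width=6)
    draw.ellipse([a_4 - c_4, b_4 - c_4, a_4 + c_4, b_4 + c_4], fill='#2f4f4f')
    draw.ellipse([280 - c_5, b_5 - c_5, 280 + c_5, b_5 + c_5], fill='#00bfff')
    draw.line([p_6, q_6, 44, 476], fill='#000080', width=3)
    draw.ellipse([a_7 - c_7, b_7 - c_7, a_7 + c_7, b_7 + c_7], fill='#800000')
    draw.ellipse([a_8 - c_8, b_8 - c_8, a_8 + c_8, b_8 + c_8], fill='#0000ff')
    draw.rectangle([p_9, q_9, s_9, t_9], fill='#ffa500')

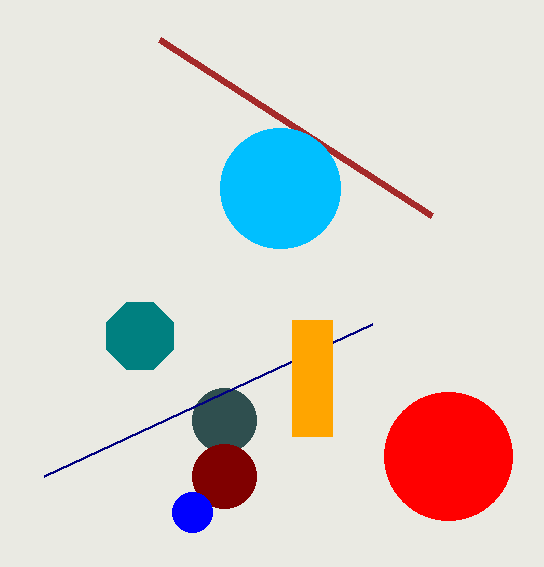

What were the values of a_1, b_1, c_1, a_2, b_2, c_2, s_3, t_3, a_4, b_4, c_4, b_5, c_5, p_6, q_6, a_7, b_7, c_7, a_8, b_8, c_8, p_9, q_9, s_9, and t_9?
a_1 = 448; b_1 = 456; c_1 = 64; a_2 = 140; b_2 = 336; c_2 = 36; s_3 = 160; t_3 = 40; a_4 = 224; b_4 = 420; c_4 = 32; b_5 = 188; c_5 = 60; p_6 = 372; q_6 = 324; a_7 = 224; b_7 = 476; c_7 = 32; a_8 = 192; b_8 = 512; c_8 = 20; p_9 = 292; q_9 = 320; s_9 = 332; t_9 = 436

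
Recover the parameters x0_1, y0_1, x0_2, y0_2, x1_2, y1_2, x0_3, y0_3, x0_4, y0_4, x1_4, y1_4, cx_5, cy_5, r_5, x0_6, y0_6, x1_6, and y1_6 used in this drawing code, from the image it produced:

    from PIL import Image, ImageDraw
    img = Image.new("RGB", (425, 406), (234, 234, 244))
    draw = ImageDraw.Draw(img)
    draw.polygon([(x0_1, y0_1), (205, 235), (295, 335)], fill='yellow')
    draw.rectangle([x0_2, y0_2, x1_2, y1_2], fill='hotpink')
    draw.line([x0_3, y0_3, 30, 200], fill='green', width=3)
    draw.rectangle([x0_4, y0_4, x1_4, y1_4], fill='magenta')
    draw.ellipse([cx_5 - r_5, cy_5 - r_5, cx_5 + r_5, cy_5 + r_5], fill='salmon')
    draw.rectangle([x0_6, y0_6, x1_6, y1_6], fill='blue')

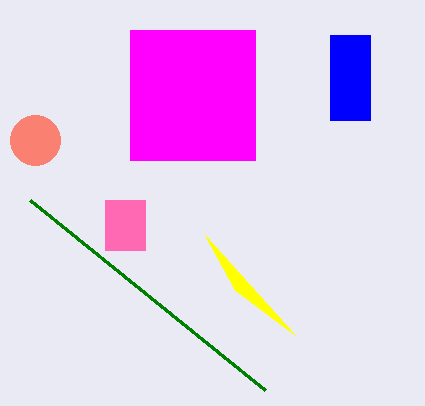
x0_1 = 235; y0_1 = 290; x0_2 = 105; y0_2 = 200; x1_2 = 145; y1_2 = 250; x0_3 = 265; y0_3 = 390; x0_4 = 130; y0_4 = 30; x1_4 = 255; y1_4 = 160; cx_5 = 35; cy_5 = 140; r_5 = 25; x0_6 = 330; y0_6 = 35; x1_6 = 370; y1_6 = 120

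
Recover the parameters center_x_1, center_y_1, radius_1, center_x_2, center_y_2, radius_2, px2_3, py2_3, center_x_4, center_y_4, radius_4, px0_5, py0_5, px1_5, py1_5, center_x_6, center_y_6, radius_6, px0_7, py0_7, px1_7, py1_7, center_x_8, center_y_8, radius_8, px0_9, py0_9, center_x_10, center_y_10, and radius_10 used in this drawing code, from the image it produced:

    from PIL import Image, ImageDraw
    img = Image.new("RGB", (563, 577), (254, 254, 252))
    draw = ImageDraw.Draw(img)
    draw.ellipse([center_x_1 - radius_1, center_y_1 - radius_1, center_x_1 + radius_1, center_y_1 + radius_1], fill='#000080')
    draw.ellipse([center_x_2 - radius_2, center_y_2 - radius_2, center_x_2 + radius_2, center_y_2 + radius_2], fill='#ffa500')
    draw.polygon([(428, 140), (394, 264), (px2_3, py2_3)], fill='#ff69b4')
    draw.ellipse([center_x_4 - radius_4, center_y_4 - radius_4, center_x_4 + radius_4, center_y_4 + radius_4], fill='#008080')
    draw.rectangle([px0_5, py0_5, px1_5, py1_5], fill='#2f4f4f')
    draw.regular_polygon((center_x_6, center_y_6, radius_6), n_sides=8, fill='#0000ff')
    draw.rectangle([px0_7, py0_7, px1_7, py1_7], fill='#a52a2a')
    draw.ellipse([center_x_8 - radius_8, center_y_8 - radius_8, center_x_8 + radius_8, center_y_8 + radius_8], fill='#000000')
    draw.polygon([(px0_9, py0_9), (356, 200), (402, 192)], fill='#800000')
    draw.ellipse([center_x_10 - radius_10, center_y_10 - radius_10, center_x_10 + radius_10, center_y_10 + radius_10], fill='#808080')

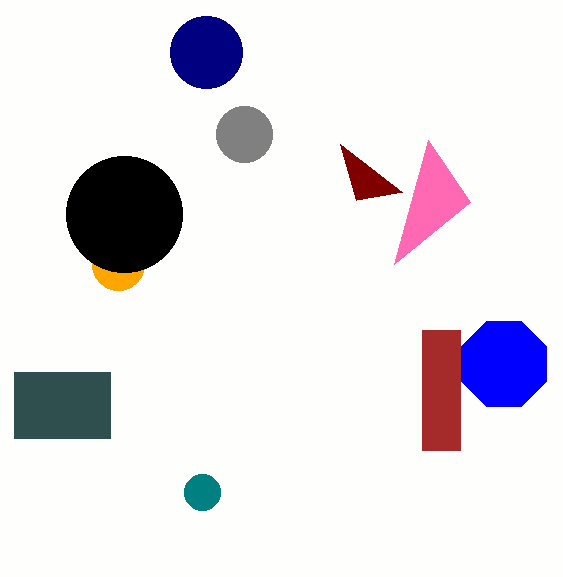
center_x_1 = 206; center_y_1 = 52; radius_1 = 36; center_x_2 = 118; center_y_2 = 264; radius_2 = 26; px2_3 = 470; py2_3 = 202; center_x_4 = 202; center_y_4 = 492; radius_4 = 18; px0_5 = 14; py0_5 = 372; px1_5 = 110; py1_5 = 438; center_x_6 = 504; center_y_6 = 364; radius_6 = 46; px0_7 = 422; py0_7 = 330; px1_7 = 460; py1_7 = 450; center_x_8 = 124; center_y_8 = 214; radius_8 = 58; px0_9 = 340; py0_9 = 144; center_x_10 = 244; center_y_10 = 134; radius_10 = 28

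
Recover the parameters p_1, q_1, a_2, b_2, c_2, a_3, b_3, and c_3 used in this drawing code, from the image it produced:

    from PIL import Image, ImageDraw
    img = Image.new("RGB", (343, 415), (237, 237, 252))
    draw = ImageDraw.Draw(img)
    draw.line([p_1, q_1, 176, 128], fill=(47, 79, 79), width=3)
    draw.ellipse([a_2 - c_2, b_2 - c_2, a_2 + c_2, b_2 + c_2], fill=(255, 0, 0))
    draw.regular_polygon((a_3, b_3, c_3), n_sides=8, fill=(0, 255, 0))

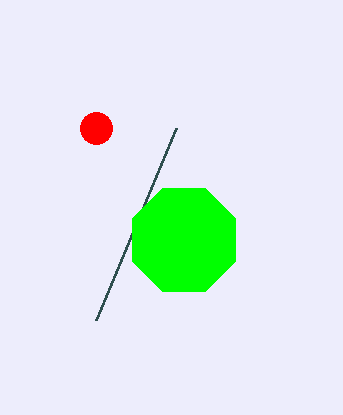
p_1 = 96
q_1 = 320
a_2 = 96
b_2 = 128
c_2 = 16
a_3 = 184
b_3 = 240
c_3 = 56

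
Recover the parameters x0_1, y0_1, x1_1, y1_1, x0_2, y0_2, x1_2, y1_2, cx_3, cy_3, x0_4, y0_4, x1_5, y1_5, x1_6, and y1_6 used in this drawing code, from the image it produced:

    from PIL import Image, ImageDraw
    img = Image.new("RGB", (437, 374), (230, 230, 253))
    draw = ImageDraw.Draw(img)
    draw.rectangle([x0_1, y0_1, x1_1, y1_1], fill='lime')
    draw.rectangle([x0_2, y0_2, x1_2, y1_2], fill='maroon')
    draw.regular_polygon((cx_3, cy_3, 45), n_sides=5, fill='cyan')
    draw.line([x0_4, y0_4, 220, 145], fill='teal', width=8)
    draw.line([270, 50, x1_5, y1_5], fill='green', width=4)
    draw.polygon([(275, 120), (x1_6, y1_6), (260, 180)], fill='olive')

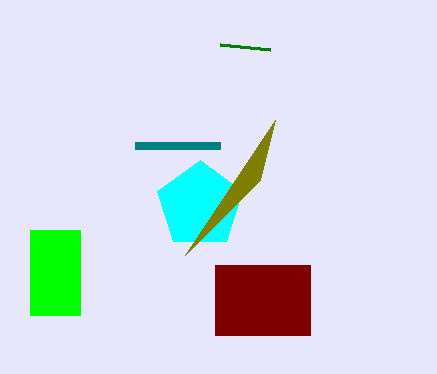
x0_1 = 30
y0_1 = 230
x1_1 = 80
y1_1 = 315
x0_2 = 215
y0_2 = 265
x1_2 = 310
y1_2 = 335
cx_3 = 200
cy_3 = 205
x0_4 = 135
y0_4 = 145
x1_5 = 220
y1_5 = 45
x1_6 = 185
y1_6 = 255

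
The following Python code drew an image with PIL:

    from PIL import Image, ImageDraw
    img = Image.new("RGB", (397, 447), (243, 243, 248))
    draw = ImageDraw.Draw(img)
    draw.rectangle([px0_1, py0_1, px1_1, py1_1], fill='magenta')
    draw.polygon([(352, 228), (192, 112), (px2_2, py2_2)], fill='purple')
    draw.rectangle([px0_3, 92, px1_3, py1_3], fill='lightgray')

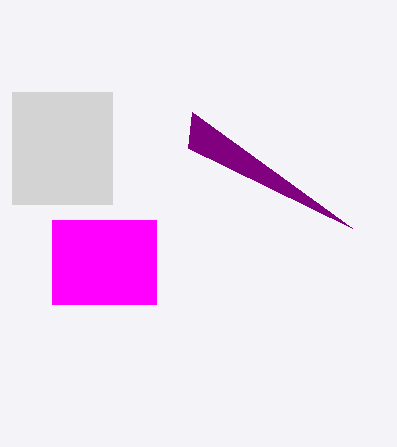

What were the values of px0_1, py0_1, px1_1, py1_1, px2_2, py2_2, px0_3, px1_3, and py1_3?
px0_1 = 52
py0_1 = 220
px1_1 = 156
py1_1 = 304
px2_2 = 188
py2_2 = 148
px0_3 = 12
px1_3 = 112
py1_3 = 204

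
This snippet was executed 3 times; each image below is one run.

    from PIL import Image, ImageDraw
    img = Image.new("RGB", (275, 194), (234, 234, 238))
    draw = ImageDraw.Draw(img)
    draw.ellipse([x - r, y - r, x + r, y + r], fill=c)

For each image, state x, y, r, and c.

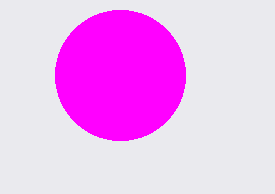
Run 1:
x = 120, y = 75, r = 65, c = 'magenta'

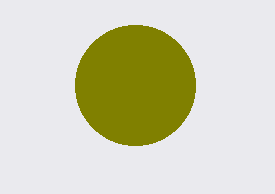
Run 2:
x = 135, y = 85, r = 60, c = 'olive'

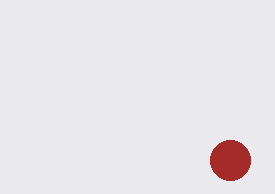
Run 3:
x = 230
y = 160
r = 20
c = 'brown'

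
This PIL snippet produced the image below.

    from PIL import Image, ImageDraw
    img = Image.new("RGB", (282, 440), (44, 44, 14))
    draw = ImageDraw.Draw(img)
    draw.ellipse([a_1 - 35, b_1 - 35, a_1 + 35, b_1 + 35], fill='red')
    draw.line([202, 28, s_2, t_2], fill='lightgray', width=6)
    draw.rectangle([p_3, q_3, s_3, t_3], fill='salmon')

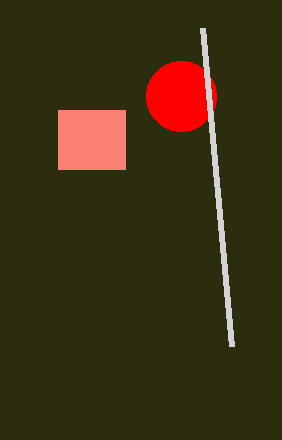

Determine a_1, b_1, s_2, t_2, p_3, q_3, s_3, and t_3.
a_1 = 181
b_1 = 96
s_2 = 231
t_2 = 346
p_3 = 58
q_3 = 110
s_3 = 125
t_3 = 169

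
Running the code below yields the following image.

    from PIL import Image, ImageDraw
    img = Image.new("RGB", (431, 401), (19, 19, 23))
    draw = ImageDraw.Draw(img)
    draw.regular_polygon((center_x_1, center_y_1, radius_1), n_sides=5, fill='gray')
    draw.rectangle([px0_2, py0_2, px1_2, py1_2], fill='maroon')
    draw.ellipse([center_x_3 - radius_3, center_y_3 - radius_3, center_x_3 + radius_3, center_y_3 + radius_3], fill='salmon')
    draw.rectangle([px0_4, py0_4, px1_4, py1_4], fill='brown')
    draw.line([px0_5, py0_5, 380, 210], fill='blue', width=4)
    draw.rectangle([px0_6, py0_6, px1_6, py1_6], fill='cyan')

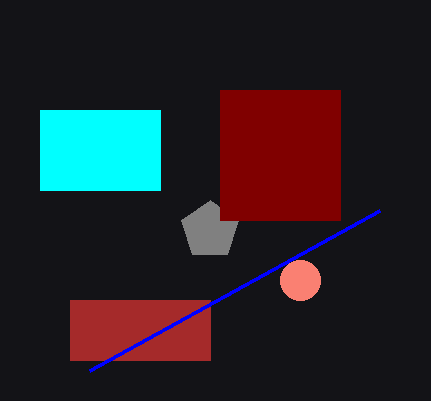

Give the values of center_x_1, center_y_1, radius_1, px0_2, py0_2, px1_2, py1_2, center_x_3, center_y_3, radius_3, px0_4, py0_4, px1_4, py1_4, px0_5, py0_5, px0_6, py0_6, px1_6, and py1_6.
center_x_1 = 210
center_y_1 = 230
radius_1 = 30
px0_2 = 220
py0_2 = 90
px1_2 = 340
py1_2 = 220
center_x_3 = 300
center_y_3 = 280
radius_3 = 20
px0_4 = 70
py0_4 = 300
px1_4 = 210
py1_4 = 360
px0_5 = 90
py0_5 = 370
px0_6 = 40
py0_6 = 110
px1_6 = 160
py1_6 = 190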